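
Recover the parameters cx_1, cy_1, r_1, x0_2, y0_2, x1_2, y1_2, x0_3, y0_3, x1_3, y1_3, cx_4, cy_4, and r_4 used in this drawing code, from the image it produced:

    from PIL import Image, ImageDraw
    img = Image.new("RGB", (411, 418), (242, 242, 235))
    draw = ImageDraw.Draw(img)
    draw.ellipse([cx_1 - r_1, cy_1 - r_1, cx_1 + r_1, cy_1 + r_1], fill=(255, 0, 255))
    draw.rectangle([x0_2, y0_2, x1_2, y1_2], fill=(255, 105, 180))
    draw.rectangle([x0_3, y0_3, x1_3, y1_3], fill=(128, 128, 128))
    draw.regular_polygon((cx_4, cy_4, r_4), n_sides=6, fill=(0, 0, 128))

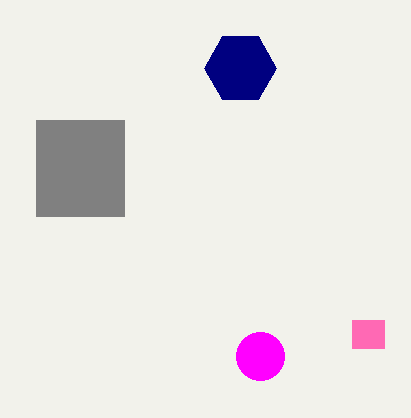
cx_1 = 260; cy_1 = 356; r_1 = 24; x0_2 = 352; y0_2 = 320; x1_2 = 384; y1_2 = 348; x0_3 = 36; y0_3 = 120; x1_3 = 124; y1_3 = 216; cx_4 = 240; cy_4 = 68; r_4 = 36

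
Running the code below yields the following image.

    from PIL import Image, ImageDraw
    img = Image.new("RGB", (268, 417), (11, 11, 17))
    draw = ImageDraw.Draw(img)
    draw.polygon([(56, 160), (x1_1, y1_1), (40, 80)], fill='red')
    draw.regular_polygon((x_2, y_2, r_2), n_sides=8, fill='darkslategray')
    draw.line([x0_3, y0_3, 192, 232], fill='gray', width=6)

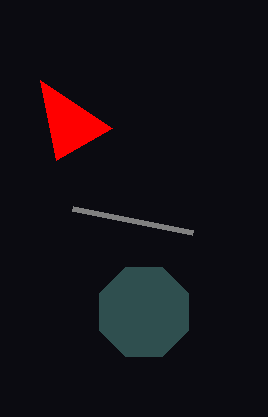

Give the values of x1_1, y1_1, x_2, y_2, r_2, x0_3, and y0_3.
x1_1 = 112; y1_1 = 128; x_2 = 144; y_2 = 312; r_2 = 48; x0_3 = 72; y0_3 = 208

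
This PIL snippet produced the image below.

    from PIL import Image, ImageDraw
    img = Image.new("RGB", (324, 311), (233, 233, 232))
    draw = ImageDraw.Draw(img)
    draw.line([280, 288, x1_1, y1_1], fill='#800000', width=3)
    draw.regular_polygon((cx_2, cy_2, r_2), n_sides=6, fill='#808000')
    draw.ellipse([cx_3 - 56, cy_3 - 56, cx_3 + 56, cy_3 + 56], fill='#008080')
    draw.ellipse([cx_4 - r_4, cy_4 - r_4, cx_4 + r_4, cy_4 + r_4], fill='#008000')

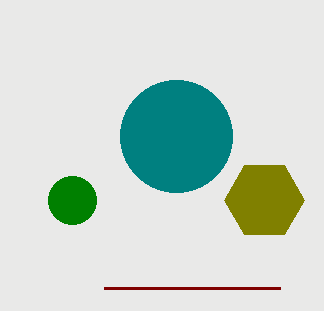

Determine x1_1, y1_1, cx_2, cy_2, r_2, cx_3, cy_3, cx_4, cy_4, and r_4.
x1_1 = 104; y1_1 = 288; cx_2 = 264; cy_2 = 200; r_2 = 40; cx_3 = 176; cy_3 = 136; cx_4 = 72; cy_4 = 200; r_4 = 24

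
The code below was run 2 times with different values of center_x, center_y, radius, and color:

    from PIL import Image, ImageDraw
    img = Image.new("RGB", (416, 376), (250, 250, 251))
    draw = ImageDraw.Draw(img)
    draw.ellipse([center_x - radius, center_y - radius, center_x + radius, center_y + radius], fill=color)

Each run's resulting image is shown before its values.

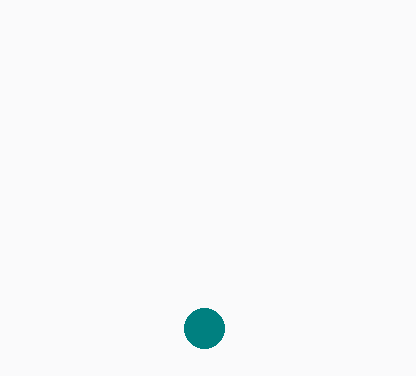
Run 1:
center_x = 204
center_y = 328
radius = 20
color = 'teal'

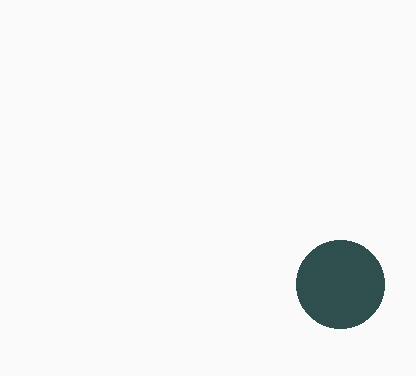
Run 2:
center_x = 340, center_y = 284, radius = 44, color = 'darkslategray'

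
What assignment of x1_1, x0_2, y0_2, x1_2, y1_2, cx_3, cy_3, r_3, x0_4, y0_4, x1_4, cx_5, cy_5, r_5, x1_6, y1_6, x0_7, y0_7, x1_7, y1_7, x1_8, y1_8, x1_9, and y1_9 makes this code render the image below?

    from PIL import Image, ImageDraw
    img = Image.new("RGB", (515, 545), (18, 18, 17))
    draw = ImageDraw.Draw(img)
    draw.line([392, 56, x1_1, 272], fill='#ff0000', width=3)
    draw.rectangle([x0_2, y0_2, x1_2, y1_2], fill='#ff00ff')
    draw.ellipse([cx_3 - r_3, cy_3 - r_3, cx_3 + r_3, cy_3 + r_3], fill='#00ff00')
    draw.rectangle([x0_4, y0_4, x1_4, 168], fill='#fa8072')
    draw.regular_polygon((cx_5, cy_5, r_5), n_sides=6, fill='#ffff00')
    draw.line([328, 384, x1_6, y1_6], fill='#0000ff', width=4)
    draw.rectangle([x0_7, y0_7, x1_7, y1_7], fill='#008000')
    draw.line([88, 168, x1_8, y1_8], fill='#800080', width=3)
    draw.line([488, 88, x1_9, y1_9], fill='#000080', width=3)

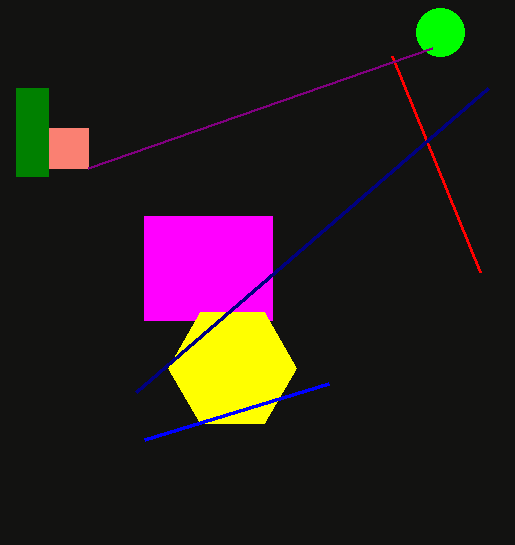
x1_1 = 480
x0_2 = 144
y0_2 = 216
x1_2 = 272
y1_2 = 320
cx_3 = 440
cy_3 = 32
r_3 = 24
x0_4 = 16
y0_4 = 128
x1_4 = 88
cx_5 = 232
cy_5 = 368
r_5 = 64
x1_6 = 144
y1_6 = 440
x0_7 = 16
y0_7 = 88
x1_7 = 48
y1_7 = 176
x1_8 = 432
y1_8 = 48
x1_9 = 136
y1_9 = 392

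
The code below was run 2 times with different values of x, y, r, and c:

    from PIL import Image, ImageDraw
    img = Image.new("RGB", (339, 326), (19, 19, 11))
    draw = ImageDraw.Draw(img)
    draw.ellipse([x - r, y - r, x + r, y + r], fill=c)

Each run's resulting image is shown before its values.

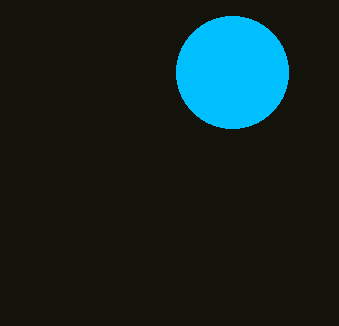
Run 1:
x = 232
y = 72
r = 56
c = 'deepskyblue'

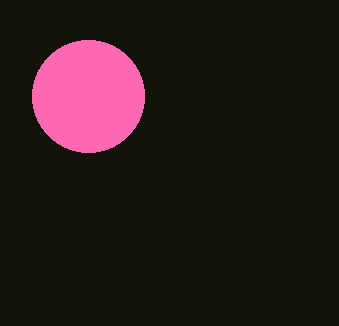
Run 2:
x = 88
y = 96
r = 56
c = 'hotpink'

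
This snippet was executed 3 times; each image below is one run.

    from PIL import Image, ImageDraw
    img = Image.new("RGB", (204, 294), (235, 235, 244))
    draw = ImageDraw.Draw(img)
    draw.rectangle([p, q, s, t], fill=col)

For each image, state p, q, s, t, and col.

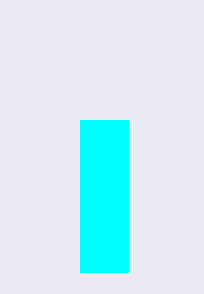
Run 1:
p = 80
q = 120
s = 128
t = 272
col = 'cyan'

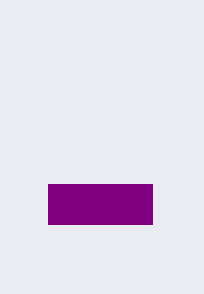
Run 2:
p = 48
q = 184
s = 152
t = 224
col = 'purple'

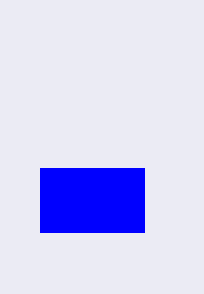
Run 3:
p = 40
q = 168
s = 144
t = 232
col = 'blue'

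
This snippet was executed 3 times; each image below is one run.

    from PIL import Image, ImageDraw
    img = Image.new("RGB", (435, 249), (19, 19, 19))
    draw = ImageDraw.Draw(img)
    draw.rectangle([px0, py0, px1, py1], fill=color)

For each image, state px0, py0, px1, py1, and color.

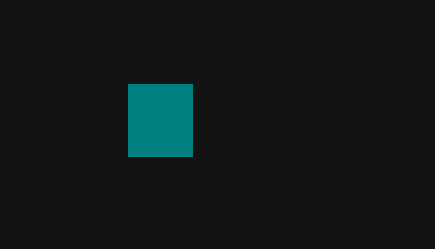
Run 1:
px0 = 128
py0 = 84
px1 = 192
py1 = 156
color = 'teal'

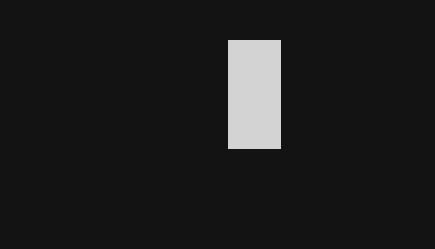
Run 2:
px0 = 228
py0 = 40
px1 = 280
py1 = 148
color = 'lightgray'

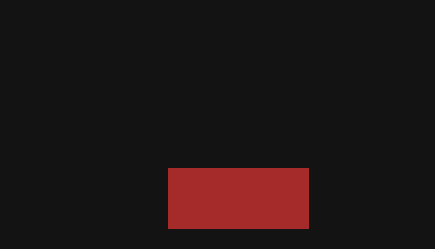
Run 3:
px0 = 168
py0 = 168
px1 = 308
py1 = 228
color = 'brown'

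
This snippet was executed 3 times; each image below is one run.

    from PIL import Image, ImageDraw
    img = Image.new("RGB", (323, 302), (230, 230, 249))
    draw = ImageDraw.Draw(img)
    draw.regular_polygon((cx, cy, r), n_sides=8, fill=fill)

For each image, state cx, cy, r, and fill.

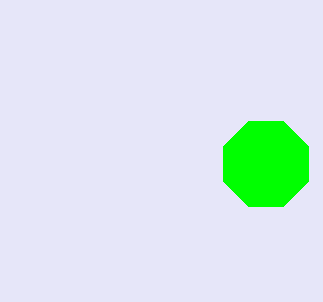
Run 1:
cx = 266; cy = 164; r = 46; fill = 'lime'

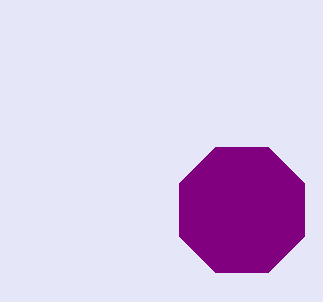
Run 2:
cx = 242
cy = 210
r = 68
fill = 'purple'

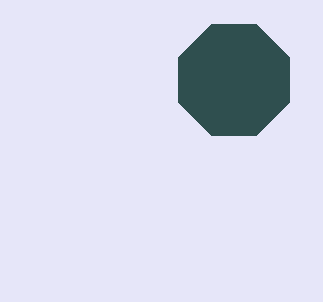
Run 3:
cx = 234; cy = 80; r = 60; fill = 'darkslategray'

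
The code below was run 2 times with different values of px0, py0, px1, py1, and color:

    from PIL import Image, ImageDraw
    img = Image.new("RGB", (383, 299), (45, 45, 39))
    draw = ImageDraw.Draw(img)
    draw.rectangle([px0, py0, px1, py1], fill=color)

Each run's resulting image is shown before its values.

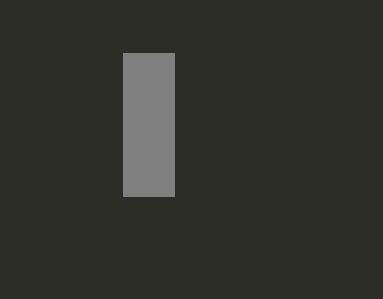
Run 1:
px0 = 123; py0 = 53; px1 = 174; py1 = 196; color = 'gray'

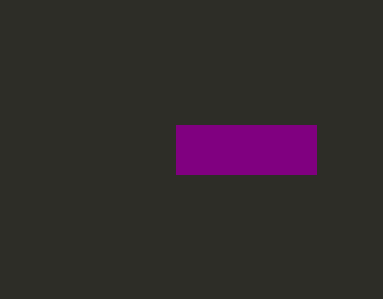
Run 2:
px0 = 176; py0 = 125; px1 = 316; py1 = 174; color = 'purple'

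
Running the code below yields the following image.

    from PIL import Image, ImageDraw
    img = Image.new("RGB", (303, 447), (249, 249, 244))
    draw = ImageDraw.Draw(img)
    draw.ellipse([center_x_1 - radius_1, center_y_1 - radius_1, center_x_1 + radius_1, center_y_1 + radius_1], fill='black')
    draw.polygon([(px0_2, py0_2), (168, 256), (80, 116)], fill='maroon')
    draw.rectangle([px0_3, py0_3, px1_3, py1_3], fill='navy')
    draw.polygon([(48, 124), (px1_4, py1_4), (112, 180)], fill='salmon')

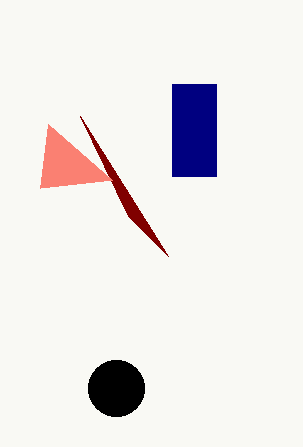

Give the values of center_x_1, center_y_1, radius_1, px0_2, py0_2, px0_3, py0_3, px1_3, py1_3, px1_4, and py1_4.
center_x_1 = 116; center_y_1 = 388; radius_1 = 28; px0_2 = 128; py0_2 = 216; px0_3 = 172; py0_3 = 84; px1_3 = 216; py1_3 = 176; px1_4 = 40; py1_4 = 188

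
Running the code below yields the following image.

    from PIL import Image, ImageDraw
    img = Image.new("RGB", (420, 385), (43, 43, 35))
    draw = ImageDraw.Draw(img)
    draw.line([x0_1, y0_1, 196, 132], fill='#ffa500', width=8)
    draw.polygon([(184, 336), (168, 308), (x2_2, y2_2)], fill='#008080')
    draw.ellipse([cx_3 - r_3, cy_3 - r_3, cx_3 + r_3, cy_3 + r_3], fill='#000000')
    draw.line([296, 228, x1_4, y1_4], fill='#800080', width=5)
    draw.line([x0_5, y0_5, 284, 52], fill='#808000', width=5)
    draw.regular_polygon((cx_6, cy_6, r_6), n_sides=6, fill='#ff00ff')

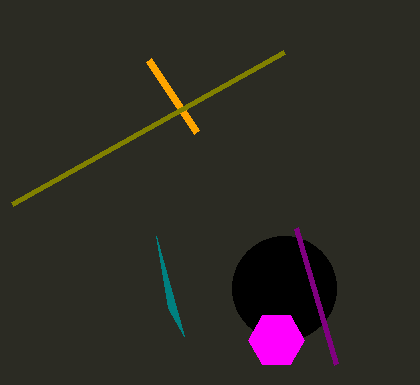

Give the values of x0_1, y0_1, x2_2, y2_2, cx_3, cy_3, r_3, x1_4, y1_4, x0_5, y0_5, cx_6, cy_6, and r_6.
x0_1 = 148; y0_1 = 60; x2_2 = 156; y2_2 = 236; cx_3 = 284; cy_3 = 288; r_3 = 52; x1_4 = 336; y1_4 = 364; x0_5 = 12; y0_5 = 204; cx_6 = 276; cy_6 = 340; r_6 = 28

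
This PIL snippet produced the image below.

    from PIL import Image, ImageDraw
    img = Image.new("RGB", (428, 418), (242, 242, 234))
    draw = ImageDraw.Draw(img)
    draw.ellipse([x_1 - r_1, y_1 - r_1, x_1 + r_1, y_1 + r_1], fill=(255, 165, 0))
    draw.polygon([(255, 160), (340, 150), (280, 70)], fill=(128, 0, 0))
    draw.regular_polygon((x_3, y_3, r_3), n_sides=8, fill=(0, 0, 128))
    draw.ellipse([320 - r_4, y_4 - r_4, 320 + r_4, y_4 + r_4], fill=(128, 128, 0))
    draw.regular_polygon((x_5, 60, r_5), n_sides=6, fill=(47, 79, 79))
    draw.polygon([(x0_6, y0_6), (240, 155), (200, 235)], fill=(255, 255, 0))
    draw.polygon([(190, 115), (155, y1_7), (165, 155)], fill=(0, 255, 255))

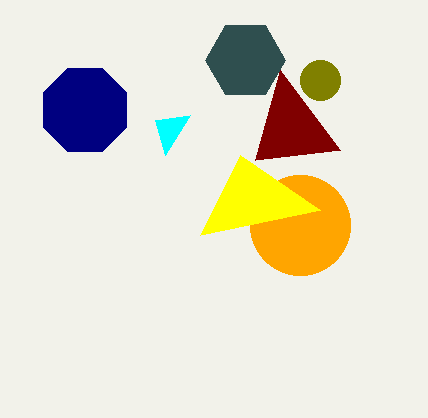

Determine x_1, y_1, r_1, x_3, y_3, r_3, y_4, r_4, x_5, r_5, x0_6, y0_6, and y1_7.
x_1 = 300
y_1 = 225
r_1 = 50
x_3 = 85
y_3 = 110
r_3 = 45
y_4 = 80
r_4 = 20
x_5 = 245
r_5 = 40
x0_6 = 320
y0_6 = 210
y1_7 = 120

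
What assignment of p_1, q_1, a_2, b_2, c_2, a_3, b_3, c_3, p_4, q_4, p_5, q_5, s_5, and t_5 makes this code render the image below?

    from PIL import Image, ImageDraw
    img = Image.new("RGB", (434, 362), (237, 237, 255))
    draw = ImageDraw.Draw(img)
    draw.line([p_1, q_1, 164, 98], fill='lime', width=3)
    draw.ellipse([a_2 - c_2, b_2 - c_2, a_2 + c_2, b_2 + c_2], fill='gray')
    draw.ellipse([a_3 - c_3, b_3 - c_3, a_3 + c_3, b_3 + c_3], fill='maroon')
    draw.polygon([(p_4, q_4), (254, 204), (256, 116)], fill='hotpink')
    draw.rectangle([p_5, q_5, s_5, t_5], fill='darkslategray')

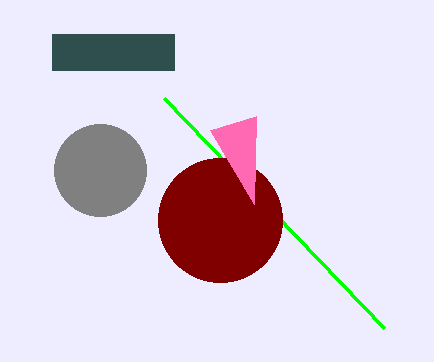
p_1 = 384; q_1 = 328; a_2 = 100; b_2 = 170; c_2 = 46; a_3 = 220; b_3 = 220; c_3 = 62; p_4 = 210; q_4 = 130; p_5 = 52; q_5 = 34; s_5 = 174; t_5 = 70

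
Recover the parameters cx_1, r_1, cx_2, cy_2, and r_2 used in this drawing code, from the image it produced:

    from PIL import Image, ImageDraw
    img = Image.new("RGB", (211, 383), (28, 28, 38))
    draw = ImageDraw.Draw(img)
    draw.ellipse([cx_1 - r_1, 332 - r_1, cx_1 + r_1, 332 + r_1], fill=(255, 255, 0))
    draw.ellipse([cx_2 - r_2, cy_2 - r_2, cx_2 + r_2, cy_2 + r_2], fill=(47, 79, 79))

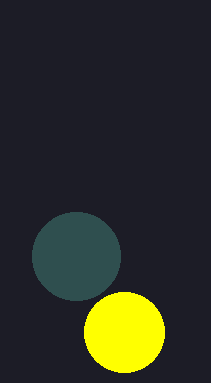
cx_1 = 124; r_1 = 40; cx_2 = 76; cy_2 = 256; r_2 = 44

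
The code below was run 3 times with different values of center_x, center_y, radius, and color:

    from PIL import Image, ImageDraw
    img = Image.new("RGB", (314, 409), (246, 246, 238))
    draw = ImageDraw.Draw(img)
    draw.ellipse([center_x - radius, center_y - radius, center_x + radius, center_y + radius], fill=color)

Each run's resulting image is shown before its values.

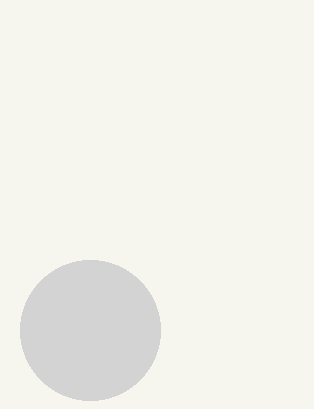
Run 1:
center_x = 90
center_y = 330
radius = 70
color = 'lightgray'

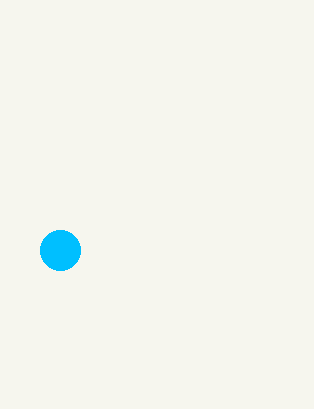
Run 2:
center_x = 60
center_y = 250
radius = 20
color = 'deepskyblue'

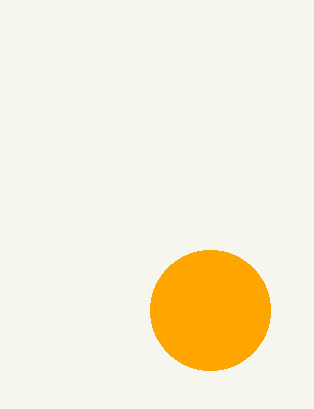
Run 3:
center_x = 210; center_y = 310; radius = 60; color = 'orange'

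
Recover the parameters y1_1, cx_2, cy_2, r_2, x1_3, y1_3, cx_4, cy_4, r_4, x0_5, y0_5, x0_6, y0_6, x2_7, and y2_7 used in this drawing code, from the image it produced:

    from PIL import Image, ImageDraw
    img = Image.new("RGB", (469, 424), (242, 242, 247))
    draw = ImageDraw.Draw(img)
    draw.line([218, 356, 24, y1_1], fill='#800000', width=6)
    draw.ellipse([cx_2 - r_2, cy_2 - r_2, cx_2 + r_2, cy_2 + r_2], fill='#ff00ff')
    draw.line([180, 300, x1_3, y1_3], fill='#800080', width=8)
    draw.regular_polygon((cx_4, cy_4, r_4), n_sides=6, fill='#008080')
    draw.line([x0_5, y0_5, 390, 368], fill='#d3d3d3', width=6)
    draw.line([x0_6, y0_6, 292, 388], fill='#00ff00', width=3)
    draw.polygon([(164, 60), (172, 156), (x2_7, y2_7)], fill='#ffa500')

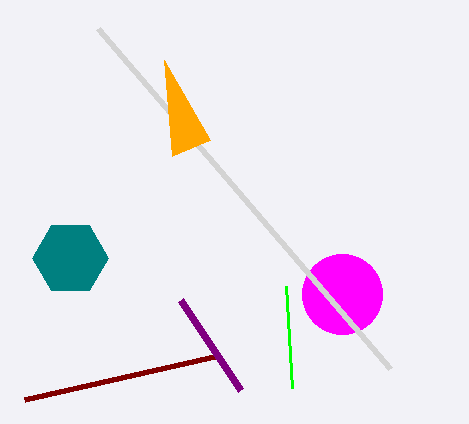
y1_1 = 400
cx_2 = 342
cy_2 = 294
r_2 = 40
x1_3 = 240
y1_3 = 390
cx_4 = 70
cy_4 = 258
r_4 = 38
x0_5 = 98
y0_5 = 28
x0_6 = 286
y0_6 = 286
x2_7 = 210
y2_7 = 140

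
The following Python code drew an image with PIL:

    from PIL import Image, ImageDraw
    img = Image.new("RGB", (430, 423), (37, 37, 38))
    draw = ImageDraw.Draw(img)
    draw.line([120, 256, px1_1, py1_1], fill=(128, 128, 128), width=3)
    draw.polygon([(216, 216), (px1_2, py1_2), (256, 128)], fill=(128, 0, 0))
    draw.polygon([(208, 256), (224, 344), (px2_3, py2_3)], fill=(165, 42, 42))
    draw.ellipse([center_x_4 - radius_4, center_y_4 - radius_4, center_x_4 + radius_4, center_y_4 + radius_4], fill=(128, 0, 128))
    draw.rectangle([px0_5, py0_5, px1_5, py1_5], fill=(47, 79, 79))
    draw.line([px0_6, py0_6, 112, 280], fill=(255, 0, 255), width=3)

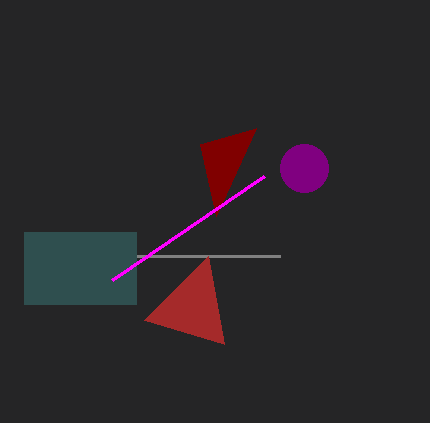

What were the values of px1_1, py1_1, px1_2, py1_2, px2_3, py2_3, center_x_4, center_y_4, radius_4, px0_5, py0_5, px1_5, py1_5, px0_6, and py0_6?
px1_1 = 280
py1_1 = 256
px1_2 = 200
py1_2 = 144
px2_3 = 144
py2_3 = 320
center_x_4 = 304
center_y_4 = 168
radius_4 = 24
px0_5 = 24
py0_5 = 232
px1_5 = 136
py1_5 = 304
px0_6 = 264
py0_6 = 176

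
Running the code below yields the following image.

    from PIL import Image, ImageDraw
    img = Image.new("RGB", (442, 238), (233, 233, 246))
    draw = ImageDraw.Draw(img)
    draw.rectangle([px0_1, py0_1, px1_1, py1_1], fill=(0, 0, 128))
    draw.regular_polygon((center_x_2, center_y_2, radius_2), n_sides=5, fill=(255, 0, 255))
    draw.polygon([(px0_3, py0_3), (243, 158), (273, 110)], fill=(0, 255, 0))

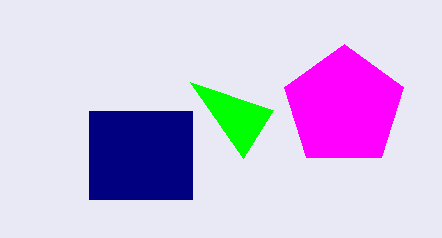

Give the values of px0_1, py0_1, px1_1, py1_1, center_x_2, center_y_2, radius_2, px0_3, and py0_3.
px0_1 = 89, py0_1 = 111, px1_1 = 192, py1_1 = 199, center_x_2 = 344, center_y_2 = 107, radius_2 = 63, px0_3 = 190, py0_3 = 82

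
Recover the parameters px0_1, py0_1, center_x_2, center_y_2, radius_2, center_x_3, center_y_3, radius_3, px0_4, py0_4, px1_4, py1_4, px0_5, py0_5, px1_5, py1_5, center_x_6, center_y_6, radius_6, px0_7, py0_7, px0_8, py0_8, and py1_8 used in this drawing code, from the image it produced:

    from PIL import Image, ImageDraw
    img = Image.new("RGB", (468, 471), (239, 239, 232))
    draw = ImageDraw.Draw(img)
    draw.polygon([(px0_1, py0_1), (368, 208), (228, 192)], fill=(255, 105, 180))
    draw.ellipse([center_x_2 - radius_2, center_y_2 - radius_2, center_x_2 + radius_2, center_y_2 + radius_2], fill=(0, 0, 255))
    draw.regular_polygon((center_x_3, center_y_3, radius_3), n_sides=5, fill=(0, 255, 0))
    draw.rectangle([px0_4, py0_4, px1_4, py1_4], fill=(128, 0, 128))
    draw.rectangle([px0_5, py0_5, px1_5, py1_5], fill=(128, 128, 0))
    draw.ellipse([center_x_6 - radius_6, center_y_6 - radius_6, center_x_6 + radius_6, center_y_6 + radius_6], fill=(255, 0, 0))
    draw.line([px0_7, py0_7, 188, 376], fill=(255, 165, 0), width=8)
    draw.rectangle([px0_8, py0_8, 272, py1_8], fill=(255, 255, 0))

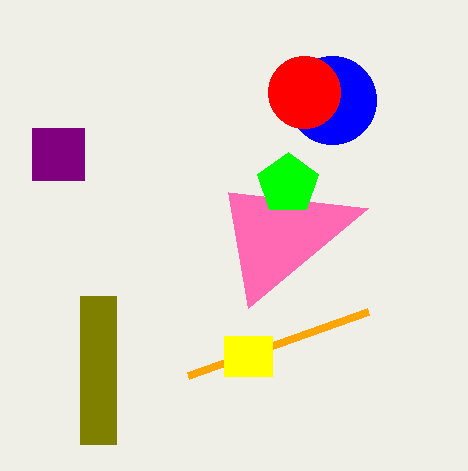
px0_1 = 248
py0_1 = 308
center_x_2 = 332
center_y_2 = 100
radius_2 = 44
center_x_3 = 288
center_y_3 = 184
radius_3 = 32
px0_4 = 32
py0_4 = 128
px1_4 = 84
py1_4 = 180
px0_5 = 80
py0_5 = 296
px1_5 = 116
py1_5 = 444
center_x_6 = 304
center_y_6 = 92
radius_6 = 36
px0_7 = 368
py0_7 = 312
px0_8 = 224
py0_8 = 336
py1_8 = 376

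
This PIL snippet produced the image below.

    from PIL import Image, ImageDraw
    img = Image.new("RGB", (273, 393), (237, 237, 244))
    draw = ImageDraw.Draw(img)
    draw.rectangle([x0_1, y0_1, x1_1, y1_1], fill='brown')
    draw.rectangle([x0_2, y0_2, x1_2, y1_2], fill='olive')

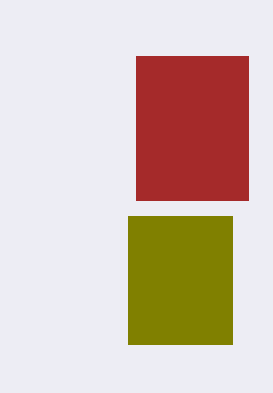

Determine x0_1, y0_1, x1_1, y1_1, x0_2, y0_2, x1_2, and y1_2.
x0_1 = 136
y0_1 = 56
x1_1 = 248
y1_1 = 200
x0_2 = 128
y0_2 = 216
x1_2 = 232
y1_2 = 344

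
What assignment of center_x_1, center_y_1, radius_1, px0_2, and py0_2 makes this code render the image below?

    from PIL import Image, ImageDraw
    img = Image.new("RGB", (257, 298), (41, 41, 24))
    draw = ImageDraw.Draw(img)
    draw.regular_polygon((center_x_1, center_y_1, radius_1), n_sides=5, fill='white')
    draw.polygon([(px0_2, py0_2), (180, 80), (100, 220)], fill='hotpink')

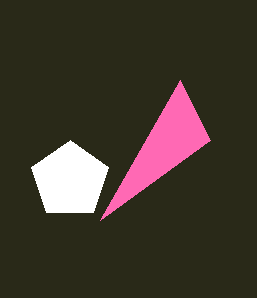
center_x_1 = 70, center_y_1 = 180, radius_1 = 40, px0_2 = 210, py0_2 = 140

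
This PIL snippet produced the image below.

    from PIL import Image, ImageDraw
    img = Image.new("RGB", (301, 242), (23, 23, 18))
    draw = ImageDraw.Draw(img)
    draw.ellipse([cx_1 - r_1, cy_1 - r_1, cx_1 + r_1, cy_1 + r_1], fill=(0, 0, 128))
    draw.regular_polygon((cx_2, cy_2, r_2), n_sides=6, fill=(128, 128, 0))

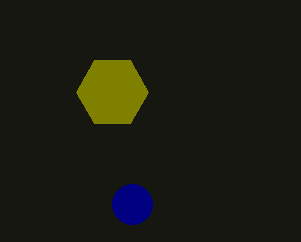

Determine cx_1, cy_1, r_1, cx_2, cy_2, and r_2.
cx_1 = 132, cy_1 = 204, r_1 = 20, cx_2 = 112, cy_2 = 92, r_2 = 36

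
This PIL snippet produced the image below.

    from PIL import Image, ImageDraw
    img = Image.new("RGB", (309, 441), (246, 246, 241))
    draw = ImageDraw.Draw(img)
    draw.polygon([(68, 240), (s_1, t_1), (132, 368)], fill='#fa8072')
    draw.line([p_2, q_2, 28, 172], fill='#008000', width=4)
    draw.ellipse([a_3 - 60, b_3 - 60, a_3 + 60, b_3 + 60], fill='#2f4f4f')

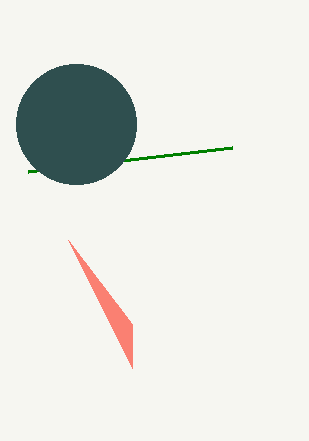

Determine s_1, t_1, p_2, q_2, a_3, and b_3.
s_1 = 132, t_1 = 324, p_2 = 232, q_2 = 148, a_3 = 76, b_3 = 124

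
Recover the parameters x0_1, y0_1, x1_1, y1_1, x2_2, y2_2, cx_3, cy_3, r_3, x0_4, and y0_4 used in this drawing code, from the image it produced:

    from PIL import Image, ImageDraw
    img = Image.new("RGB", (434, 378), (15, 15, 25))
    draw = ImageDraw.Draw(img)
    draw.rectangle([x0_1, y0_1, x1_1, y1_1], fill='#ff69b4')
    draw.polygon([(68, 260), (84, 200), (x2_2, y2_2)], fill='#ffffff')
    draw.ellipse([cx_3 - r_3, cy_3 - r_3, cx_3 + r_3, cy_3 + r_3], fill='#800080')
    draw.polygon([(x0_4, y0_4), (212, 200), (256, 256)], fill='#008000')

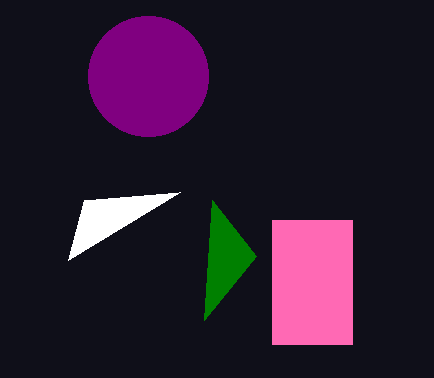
x0_1 = 272
y0_1 = 220
x1_1 = 352
y1_1 = 344
x2_2 = 180
y2_2 = 192
cx_3 = 148
cy_3 = 76
r_3 = 60
x0_4 = 204
y0_4 = 320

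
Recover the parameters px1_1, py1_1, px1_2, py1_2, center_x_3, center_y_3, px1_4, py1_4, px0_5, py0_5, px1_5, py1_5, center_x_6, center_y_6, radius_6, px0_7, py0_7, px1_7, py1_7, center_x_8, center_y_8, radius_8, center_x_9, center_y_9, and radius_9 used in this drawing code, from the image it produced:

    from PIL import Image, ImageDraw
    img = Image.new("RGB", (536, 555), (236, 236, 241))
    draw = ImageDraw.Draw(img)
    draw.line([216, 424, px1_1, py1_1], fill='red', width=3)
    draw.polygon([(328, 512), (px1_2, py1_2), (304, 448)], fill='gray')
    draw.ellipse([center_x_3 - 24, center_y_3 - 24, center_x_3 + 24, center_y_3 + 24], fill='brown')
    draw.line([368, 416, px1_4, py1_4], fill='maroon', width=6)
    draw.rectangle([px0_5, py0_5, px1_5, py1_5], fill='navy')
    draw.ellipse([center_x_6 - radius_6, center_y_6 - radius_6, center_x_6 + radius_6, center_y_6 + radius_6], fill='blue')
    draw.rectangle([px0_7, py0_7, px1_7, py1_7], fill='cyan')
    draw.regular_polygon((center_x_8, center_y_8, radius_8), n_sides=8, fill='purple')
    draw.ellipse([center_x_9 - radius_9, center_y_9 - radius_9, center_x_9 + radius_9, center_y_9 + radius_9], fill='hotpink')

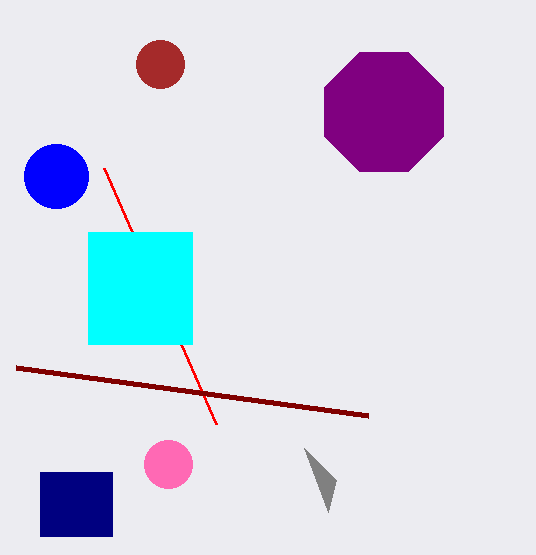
px1_1 = 104, py1_1 = 168, px1_2 = 336, py1_2 = 480, center_x_3 = 160, center_y_3 = 64, px1_4 = 16, py1_4 = 368, px0_5 = 40, py0_5 = 472, px1_5 = 112, py1_5 = 536, center_x_6 = 56, center_y_6 = 176, radius_6 = 32, px0_7 = 88, py0_7 = 232, px1_7 = 192, py1_7 = 344, center_x_8 = 384, center_y_8 = 112, radius_8 = 64, center_x_9 = 168, center_y_9 = 464, radius_9 = 24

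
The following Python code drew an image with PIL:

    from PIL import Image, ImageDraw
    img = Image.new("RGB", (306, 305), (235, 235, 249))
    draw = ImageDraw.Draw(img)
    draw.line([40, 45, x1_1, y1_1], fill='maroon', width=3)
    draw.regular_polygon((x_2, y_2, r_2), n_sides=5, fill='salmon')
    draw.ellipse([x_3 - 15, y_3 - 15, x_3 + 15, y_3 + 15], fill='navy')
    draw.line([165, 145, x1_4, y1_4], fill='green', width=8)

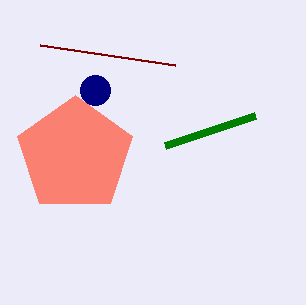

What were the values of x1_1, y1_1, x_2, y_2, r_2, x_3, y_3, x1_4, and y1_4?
x1_1 = 175
y1_1 = 65
x_2 = 75
y_2 = 155
r_2 = 60
x_3 = 95
y_3 = 90
x1_4 = 255
y1_4 = 115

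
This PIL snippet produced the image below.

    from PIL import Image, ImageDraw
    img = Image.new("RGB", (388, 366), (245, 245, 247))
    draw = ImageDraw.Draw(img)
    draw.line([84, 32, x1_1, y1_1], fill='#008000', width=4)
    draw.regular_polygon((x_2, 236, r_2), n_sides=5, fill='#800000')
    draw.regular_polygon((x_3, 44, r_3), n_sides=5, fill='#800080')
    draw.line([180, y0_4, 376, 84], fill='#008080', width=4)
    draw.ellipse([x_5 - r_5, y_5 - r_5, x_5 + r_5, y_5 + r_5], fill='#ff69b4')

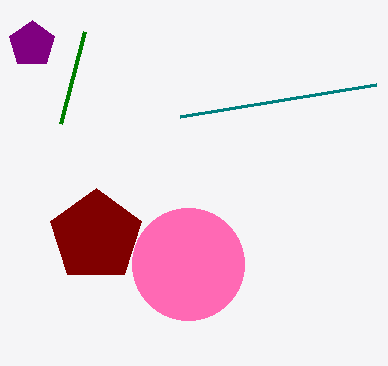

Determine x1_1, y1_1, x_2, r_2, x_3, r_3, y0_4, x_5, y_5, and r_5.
x1_1 = 60, y1_1 = 124, x_2 = 96, r_2 = 48, x_3 = 32, r_3 = 24, y0_4 = 116, x_5 = 188, y_5 = 264, r_5 = 56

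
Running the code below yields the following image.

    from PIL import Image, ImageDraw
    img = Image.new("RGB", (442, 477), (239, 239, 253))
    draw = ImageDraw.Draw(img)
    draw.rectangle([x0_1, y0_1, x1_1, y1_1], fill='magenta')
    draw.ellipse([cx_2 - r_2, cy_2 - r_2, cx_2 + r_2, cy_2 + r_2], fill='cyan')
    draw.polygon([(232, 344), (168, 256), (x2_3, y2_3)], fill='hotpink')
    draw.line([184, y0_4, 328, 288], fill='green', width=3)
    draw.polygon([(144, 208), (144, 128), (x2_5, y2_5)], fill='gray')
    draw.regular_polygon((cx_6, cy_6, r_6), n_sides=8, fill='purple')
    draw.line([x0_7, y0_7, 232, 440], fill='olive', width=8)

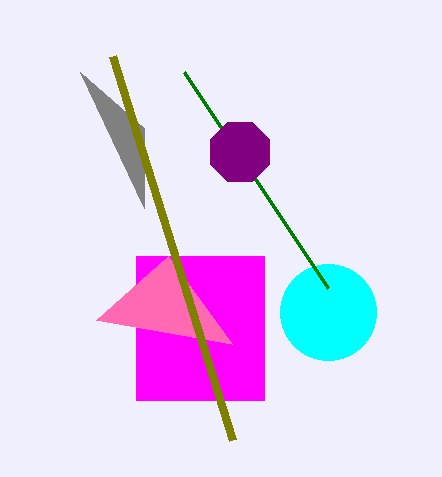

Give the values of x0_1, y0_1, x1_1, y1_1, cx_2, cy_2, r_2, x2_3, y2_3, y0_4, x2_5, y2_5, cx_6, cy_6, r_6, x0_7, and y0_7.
x0_1 = 136, y0_1 = 256, x1_1 = 264, y1_1 = 400, cx_2 = 328, cy_2 = 312, r_2 = 48, x2_3 = 96, y2_3 = 320, y0_4 = 72, x2_5 = 80, y2_5 = 72, cx_6 = 240, cy_6 = 152, r_6 = 32, x0_7 = 112, y0_7 = 56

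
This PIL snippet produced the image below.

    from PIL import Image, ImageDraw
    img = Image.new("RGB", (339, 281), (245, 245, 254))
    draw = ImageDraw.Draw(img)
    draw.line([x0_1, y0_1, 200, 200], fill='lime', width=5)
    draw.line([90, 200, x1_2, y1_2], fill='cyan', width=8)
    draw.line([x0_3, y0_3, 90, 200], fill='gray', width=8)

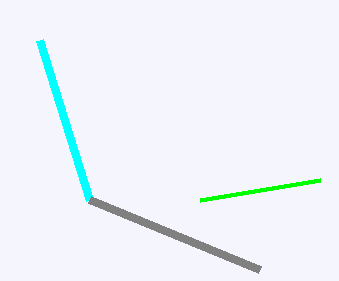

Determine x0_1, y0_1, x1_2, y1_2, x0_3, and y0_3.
x0_1 = 320
y0_1 = 180
x1_2 = 40
y1_2 = 40
x0_3 = 260
y0_3 = 270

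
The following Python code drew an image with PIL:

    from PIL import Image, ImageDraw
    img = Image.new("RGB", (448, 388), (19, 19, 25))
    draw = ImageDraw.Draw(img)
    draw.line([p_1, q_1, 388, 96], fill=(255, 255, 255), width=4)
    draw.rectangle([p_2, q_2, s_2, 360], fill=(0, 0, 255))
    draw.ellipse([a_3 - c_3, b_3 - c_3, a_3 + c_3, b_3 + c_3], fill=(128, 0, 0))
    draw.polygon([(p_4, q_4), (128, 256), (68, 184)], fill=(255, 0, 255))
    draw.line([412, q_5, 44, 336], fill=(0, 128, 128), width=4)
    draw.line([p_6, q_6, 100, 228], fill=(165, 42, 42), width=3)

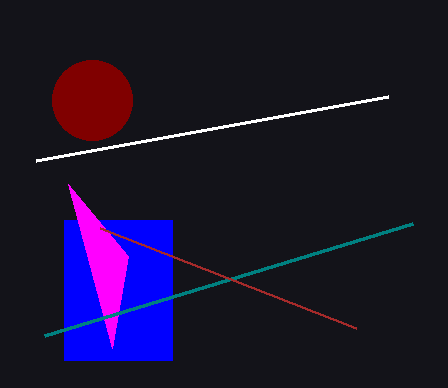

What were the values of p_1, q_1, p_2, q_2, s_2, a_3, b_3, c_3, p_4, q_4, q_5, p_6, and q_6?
p_1 = 36; q_1 = 160; p_2 = 64; q_2 = 220; s_2 = 172; a_3 = 92; b_3 = 100; c_3 = 40; p_4 = 112; q_4 = 348; q_5 = 224; p_6 = 356; q_6 = 328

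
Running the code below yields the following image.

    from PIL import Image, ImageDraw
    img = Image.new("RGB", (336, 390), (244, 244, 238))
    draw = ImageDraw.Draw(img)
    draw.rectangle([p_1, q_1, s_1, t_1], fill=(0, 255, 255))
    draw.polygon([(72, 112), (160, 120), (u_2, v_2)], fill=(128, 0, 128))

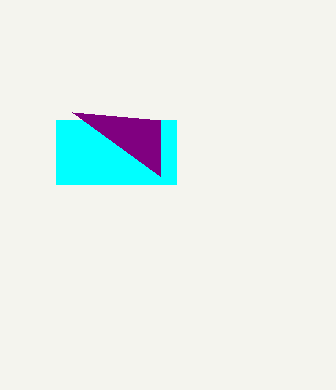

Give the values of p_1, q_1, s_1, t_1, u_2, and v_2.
p_1 = 56, q_1 = 120, s_1 = 176, t_1 = 184, u_2 = 160, v_2 = 176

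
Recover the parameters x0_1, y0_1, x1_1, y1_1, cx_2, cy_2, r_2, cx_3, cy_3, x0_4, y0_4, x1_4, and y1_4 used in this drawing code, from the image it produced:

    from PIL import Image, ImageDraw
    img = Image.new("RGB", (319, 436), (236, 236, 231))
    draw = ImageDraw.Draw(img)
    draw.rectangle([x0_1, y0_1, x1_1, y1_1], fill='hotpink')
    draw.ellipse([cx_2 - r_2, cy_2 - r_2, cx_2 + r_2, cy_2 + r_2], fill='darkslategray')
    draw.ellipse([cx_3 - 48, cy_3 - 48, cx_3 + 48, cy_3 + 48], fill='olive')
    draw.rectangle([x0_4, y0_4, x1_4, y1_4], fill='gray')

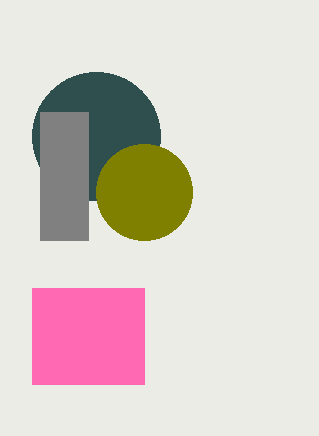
x0_1 = 32; y0_1 = 288; x1_1 = 144; y1_1 = 384; cx_2 = 96; cy_2 = 136; r_2 = 64; cx_3 = 144; cy_3 = 192; x0_4 = 40; y0_4 = 112; x1_4 = 88; y1_4 = 240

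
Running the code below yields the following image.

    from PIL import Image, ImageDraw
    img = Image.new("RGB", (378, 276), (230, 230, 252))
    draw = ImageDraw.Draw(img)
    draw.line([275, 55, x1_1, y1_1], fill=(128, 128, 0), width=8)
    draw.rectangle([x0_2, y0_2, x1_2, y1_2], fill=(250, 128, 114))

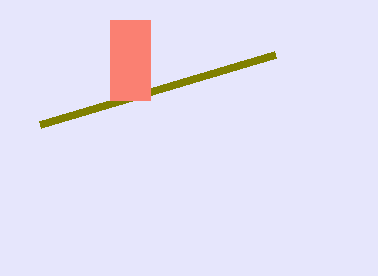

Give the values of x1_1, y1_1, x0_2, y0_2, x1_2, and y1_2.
x1_1 = 40, y1_1 = 125, x0_2 = 110, y0_2 = 20, x1_2 = 150, y1_2 = 100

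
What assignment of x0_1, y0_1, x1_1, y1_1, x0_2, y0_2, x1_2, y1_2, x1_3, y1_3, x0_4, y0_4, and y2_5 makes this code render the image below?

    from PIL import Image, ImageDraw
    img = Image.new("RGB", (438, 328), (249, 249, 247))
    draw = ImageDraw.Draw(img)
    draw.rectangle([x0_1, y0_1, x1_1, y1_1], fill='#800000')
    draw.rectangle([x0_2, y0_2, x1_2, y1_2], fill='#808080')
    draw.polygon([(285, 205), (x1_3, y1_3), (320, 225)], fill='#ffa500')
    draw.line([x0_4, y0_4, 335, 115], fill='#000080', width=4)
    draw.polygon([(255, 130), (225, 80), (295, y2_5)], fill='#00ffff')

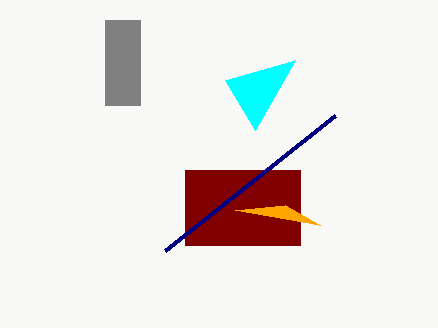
x0_1 = 185, y0_1 = 170, x1_1 = 300, y1_1 = 245, x0_2 = 105, y0_2 = 20, x1_2 = 140, y1_2 = 105, x1_3 = 235, y1_3 = 210, x0_4 = 165, y0_4 = 250, y2_5 = 60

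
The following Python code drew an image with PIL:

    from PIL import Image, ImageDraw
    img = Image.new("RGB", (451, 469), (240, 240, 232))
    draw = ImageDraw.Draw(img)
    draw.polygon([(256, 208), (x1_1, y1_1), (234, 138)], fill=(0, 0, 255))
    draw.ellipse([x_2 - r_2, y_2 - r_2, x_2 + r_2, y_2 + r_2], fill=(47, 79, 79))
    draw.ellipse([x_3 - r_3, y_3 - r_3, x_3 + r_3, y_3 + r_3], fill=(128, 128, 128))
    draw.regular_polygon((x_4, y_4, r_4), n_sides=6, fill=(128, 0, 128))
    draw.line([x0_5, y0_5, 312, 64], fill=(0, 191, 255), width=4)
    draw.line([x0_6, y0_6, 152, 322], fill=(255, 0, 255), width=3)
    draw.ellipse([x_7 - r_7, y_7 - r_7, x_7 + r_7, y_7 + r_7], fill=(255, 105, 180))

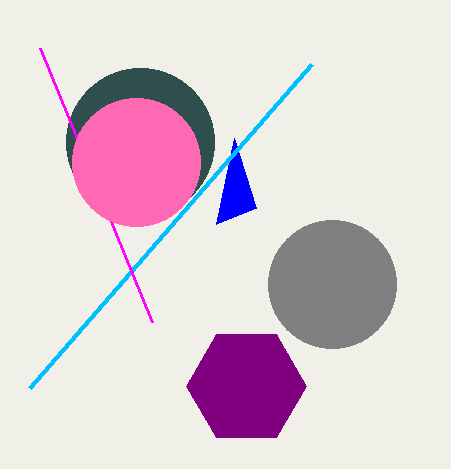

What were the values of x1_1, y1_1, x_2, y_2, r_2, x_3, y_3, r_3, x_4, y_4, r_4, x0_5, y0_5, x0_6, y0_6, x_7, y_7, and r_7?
x1_1 = 216; y1_1 = 224; x_2 = 140; y_2 = 142; r_2 = 74; x_3 = 332; y_3 = 284; r_3 = 64; x_4 = 246; y_4 = 386; r_4 = 60; x0_5 = 30; y0_5 = 388; x0_6 = 40; y0_6 = 48; x_7 = 136; y_7 = 162; r_7 = 64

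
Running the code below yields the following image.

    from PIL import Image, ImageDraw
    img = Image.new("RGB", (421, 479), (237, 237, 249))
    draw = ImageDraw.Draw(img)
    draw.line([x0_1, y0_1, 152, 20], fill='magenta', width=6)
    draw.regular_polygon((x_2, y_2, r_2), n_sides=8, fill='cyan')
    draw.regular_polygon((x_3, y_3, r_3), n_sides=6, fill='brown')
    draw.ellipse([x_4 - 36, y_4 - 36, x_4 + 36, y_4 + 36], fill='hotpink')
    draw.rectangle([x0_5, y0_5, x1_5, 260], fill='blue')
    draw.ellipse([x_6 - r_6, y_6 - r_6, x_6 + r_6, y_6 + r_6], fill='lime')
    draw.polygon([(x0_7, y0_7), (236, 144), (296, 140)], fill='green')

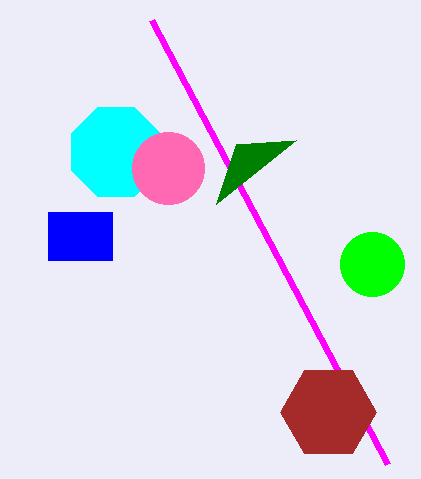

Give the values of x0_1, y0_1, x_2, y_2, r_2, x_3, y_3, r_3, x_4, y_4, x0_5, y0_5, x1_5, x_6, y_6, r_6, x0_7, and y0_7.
x0_1 = 388, y0_1 = 464, x_2 = 116, y_2 = 152, r_2 = 48, x_3 = 328, y_3 = 412, r_3 = 48, x_4 = 168, y_4 = 168, x0_5 = 48, y0_5 = 212, x1_5 = 112, x_6 = 372, y_6 = 264, r_6 = 32, x0_7 = 216, y0_7 = 204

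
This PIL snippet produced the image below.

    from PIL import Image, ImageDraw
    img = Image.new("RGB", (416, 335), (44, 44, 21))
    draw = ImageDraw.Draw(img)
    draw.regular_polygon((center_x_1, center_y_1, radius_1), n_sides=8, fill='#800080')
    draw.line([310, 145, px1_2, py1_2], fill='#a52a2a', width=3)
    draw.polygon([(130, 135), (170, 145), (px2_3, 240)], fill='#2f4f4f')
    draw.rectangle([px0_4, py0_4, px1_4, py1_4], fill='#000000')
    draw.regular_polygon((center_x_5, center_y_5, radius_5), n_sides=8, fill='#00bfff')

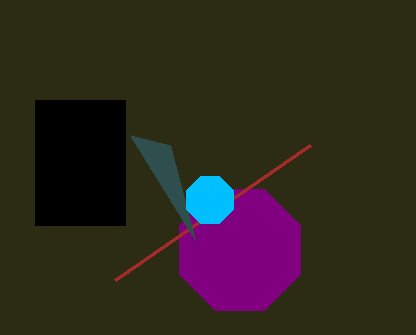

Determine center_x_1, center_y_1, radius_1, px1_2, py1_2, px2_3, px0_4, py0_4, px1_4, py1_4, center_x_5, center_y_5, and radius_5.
center_x_1 = 240; center_y_1 = 250; radius_1 = 65; px1_2 = 115; py1_2 = 280; px2_3 = 195; px0_4 = 35; py0_4 = 100; px1_4 = 125; py1_4 = 225; center_x_5 = 210; center_y_5 = 200; radius_5 = 25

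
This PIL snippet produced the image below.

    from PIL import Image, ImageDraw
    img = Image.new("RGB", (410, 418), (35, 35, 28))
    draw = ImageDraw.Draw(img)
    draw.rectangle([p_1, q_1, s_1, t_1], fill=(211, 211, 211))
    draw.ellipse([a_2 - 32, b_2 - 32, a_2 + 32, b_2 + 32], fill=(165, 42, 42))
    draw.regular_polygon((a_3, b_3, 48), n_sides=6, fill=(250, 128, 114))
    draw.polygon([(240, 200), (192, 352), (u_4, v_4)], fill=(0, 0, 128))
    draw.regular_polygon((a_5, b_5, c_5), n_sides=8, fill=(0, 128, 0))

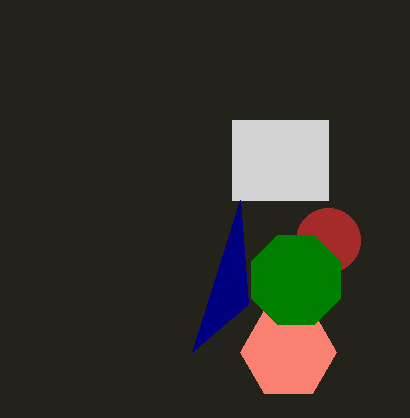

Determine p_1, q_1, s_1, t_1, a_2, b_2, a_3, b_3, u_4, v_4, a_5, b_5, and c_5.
p_1 = 232
q_1 = 120
s_1 = 328
t_1 = 200
a_2 = 328
b_2 = 240
a_3 = 288
b_3 = 352
u_4 = 248
v_4 = 304
a_5 = 296
b_5 = 280
c_5 = 48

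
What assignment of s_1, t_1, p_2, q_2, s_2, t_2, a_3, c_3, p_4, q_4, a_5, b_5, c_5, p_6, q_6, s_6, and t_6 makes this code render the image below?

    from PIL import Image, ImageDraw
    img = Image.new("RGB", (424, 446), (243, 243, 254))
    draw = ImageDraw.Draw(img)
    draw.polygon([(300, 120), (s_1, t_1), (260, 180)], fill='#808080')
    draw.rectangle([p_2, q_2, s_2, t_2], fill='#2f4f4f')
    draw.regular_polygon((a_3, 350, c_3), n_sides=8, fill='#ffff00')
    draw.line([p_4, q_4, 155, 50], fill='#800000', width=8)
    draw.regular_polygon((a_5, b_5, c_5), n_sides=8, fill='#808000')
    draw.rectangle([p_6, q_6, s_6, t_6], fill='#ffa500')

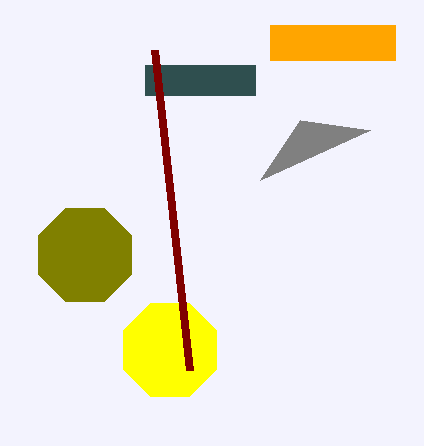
s_1 = 370, t_1 = 130, p_2 = 145, q_2 = 65, s_2 = 255, t_2 = 95, a_3 = 170, c_3 = 50, p_4 = 190, q_4 = 370, a_5 = 85, b_5 = 255, c_5 = 50, p_6 = 270, q_6 = 25, s_6 = 395, t_6 = 60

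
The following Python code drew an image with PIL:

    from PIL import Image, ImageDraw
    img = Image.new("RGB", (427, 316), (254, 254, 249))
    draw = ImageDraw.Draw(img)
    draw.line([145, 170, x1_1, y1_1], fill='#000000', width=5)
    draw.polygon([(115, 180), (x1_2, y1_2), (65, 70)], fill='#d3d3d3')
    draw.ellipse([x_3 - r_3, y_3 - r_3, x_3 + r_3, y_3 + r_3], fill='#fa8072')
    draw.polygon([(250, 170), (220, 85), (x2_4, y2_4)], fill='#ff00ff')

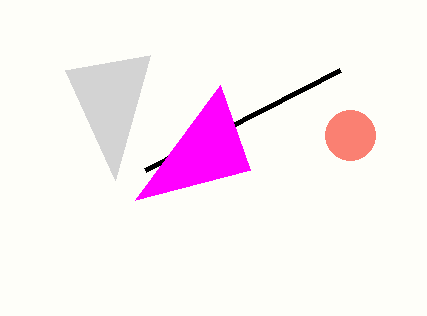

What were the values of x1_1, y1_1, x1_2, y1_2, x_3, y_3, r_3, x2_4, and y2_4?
x1_1 = 340; y1_1 = 70; x1_2 = 150; y1_2 = 55; x_3 = 350; y_3 = 135; r_3 = 25; x2_4 = 135; y2_4 = 200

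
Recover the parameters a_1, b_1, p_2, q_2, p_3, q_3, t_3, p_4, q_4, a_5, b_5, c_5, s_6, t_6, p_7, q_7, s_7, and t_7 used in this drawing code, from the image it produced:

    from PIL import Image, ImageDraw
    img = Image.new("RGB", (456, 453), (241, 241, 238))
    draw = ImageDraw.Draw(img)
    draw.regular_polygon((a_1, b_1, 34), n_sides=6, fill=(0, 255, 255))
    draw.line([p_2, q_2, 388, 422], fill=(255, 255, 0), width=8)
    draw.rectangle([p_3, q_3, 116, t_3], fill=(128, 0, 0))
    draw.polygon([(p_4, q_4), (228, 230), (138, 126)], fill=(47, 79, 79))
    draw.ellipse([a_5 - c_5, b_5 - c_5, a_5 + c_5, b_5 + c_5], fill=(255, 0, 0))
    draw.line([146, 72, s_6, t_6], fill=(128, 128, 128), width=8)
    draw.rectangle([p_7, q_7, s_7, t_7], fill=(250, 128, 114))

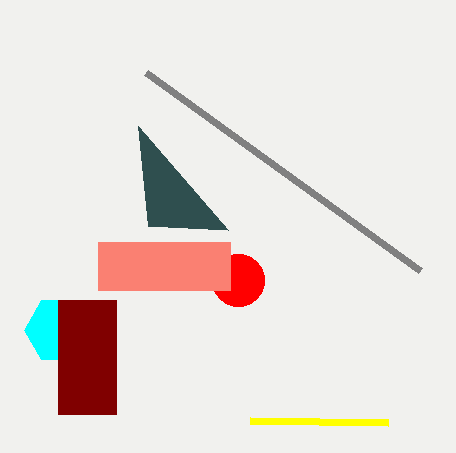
a_1 = 58, b_1 = 330, p_2 = 250, q_2 = 420, p_3 = 58, q_3 = 300, t_3 = 414, p_4 = 148, q_4 = 226, a_5 = 238, b_5 = 280, c_5 = 26, s_6 = 420, t_6 = 270, p_7 = 98, q_7 = 242, s_7 = 230, t_7 = 290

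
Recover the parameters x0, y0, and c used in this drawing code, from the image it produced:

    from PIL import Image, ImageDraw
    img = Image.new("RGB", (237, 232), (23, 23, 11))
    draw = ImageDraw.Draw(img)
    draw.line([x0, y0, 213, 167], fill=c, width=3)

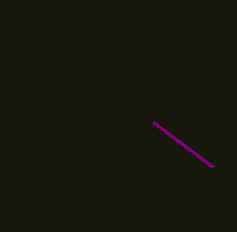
x0 = 153; y0 = 122; c = 'purple'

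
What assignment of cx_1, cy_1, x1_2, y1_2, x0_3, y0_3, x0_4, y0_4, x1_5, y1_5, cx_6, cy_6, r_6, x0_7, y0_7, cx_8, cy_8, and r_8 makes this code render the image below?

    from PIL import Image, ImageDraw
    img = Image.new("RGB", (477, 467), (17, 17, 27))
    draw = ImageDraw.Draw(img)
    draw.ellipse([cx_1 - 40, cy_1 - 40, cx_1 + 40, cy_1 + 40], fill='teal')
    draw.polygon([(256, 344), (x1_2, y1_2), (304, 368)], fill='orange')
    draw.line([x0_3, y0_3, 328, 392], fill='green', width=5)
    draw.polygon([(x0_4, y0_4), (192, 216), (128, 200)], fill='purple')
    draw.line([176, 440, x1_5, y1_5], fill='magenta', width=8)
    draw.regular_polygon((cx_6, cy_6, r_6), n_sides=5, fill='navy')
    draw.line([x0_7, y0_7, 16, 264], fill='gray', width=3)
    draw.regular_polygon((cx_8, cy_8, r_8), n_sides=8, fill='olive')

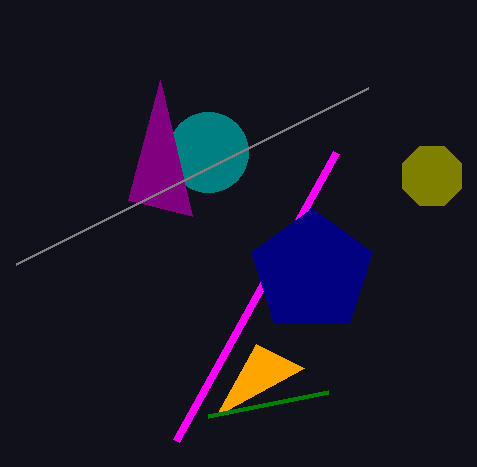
cx_1 = 208; cy_1 = 152; x1_2 = 216; y1_2 = 416; x0_3 = 208; y0_3 = 416; x0_4 = 160; y0_4 = 80; x1_5 = 336; y1_5 = 152; cx_6 = 312; cy_6 = 272; r_6 = 64; x0_7 = 368; y0_7 = 88; cx_8 = 432; cy_8 = 176; r_8 = 32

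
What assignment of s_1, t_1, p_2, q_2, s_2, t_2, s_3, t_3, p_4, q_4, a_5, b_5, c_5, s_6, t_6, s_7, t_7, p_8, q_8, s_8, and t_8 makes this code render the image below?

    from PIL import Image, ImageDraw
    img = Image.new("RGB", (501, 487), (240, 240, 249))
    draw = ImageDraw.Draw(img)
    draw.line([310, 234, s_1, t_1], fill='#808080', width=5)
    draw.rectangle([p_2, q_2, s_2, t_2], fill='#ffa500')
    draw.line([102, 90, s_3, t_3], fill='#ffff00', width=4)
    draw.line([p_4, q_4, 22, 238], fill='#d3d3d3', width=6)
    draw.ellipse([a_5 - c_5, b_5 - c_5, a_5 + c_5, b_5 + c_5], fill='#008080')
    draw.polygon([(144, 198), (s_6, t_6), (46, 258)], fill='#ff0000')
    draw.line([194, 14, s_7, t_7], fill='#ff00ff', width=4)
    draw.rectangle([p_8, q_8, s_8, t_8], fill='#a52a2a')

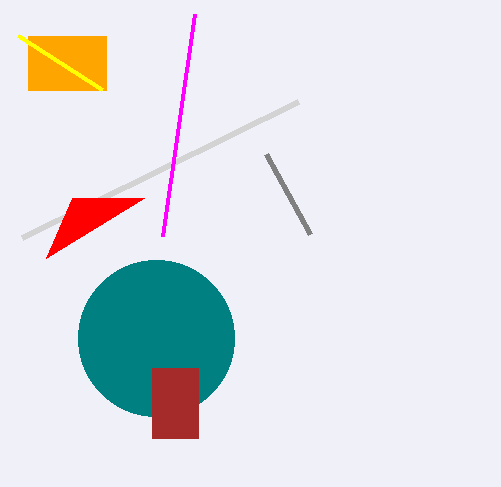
s_1 = 266; t_1 = 154; p_2 = 28; q_2 = 36; s_2 = 106; t_2 = 90; s_3 = 18; t_3 = 36; p_4 = 298; q_4 = 102; a_5 = 156; b_5 = 338; c_5 = 78; s_6 = 72; t_6 = 198; s_7 = 162; t_7 = 236; p_8 = 152; q_8 = 368; s_8 = 198; t_8 = 438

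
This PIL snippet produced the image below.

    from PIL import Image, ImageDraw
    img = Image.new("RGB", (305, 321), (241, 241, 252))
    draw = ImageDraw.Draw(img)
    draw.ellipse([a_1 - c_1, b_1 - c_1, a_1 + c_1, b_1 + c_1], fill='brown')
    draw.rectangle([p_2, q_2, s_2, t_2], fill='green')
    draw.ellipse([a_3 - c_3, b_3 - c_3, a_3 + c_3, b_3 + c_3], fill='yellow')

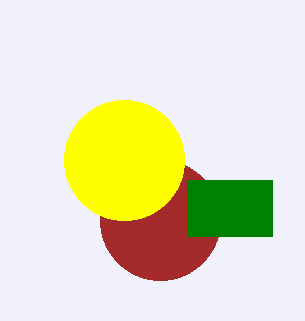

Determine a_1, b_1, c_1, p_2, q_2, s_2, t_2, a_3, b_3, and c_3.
a_1 = 160; b_1 = 220; c_1 = 60; p_2 = 188; q_2 = 180; s_2 = 272; t_2 = 236; a_3 = 124; b_3 = 160; c_3 = 60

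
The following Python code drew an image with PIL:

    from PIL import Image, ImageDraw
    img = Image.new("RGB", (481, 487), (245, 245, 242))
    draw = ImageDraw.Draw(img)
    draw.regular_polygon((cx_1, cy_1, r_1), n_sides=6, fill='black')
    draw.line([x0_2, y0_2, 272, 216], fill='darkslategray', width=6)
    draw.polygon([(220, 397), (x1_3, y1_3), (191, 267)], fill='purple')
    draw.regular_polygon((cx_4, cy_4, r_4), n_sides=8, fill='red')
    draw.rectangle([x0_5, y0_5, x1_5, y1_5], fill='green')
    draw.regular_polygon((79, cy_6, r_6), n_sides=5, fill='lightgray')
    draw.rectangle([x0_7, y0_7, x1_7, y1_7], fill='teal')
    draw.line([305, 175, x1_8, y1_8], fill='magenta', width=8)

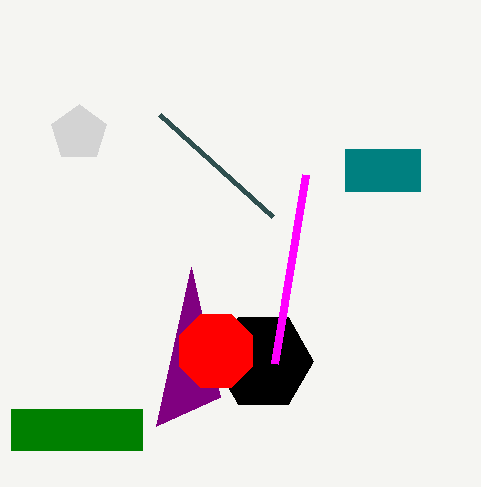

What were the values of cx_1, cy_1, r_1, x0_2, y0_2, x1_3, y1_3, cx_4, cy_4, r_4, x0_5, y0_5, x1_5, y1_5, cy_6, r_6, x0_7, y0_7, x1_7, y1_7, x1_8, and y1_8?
cx_1 = 263; cy_1 = 361; r_1 = 50; x0_2 = 159; y0_2 = 114; x1_3 = 156; y1_3 = 426; cx_4 = 216; cy_4 = 351; r_4 = 40; x0_5 = 11; y0_5 = 409; x1_5 = 142; y1_5 = 450; cy_6 = 133; r_6 = 29; x0_7 = 345; y0_7 = 149; x1_7 = 420; y1_7 = 191; x1_8 = 274; y1_8 = 364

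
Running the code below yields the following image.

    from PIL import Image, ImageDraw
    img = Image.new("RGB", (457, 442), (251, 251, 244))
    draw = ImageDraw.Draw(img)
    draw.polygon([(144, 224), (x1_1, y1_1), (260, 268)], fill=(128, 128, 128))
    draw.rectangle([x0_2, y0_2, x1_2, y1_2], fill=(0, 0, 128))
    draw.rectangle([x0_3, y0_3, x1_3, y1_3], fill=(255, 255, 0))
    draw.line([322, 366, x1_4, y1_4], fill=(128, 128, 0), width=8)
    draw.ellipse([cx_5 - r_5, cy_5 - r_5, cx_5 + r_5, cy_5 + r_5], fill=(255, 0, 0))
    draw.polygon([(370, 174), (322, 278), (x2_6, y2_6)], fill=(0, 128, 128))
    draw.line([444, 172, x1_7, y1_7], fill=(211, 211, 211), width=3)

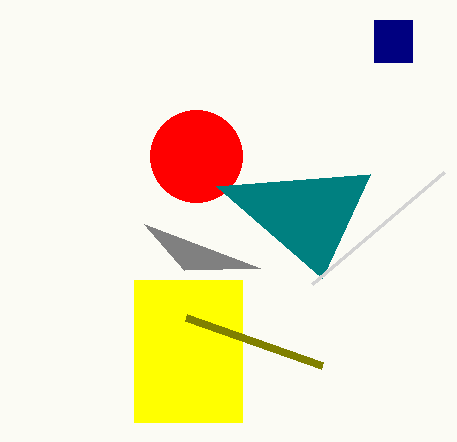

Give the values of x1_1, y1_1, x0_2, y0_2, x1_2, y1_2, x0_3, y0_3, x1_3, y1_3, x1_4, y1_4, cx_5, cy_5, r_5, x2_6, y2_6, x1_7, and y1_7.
x1_1 = 184; y1_1 = 270; x0_2 = 374; y0_2 = 20; x1_2 = 412; y1_2 = 62; x0_3 = 134; y0_3 = 280; x1_3 = 242; y1_3 = 422; x1_4 = 186; y1_4 = 318; cx_5 = 196; cy_5 = 156; r_5 = 46; x2_6 = 216; y2_6 = 186; x1_7 = 312; y1_7 = 284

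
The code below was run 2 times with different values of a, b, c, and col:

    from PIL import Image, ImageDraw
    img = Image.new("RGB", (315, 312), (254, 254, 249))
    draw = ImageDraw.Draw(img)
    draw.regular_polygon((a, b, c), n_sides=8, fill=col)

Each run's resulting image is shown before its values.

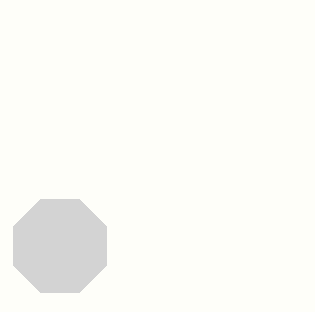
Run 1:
a = 60
b = 246
c = 50
col = 'lightgray'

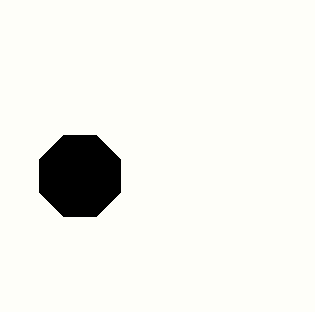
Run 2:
a = 80; b = 176; c = 44; col = 'black'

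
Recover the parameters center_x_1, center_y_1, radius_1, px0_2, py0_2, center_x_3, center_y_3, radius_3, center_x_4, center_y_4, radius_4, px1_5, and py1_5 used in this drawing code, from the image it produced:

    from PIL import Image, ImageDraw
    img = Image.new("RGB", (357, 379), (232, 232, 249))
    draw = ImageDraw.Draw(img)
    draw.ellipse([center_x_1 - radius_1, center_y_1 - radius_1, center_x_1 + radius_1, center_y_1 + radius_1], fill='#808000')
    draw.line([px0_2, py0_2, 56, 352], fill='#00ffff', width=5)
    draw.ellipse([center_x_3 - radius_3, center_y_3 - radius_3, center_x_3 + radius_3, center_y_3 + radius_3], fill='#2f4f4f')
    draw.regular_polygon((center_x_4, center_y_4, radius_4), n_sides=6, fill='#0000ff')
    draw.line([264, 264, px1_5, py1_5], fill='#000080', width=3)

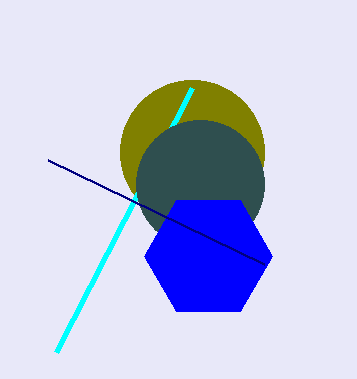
center_x_1 = 192; center_y_1 = 152; radius_1 = 72; px0_2 = 192; py0_2 = 88; center_x_3 = 200; center_y_3 = 184; radius_3 = 64; center_x_4 = 208; center_y_4 = 256; radius_4 = 64; px1_5 = 48; py1_5 = 160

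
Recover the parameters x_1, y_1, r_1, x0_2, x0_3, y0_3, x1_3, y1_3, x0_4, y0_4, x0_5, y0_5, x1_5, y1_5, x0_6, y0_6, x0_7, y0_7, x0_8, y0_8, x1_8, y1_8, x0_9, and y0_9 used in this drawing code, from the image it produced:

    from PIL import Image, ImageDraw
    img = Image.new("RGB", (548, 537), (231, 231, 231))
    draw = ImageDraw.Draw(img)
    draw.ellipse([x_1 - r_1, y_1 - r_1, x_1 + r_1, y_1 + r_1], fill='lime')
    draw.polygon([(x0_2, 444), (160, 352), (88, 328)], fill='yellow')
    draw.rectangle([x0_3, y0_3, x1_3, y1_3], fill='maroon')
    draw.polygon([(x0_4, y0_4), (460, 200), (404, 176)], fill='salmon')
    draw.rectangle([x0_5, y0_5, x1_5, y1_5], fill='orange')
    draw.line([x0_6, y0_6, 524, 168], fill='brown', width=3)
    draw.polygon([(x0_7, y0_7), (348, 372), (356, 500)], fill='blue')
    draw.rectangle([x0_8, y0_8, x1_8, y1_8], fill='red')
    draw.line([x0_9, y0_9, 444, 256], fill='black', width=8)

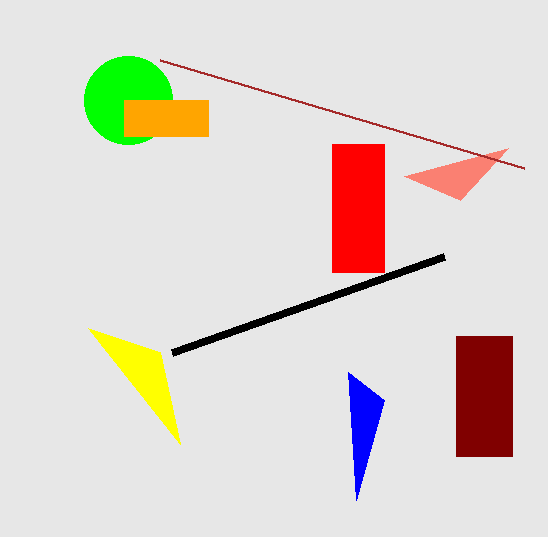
x_1 = 128; y_1 = 100; r_1 = 44; x0_2 = 180; x0_3 = 456; y0_3 = 336; x1_3 = 512; y1_3 = 456; x0_4 = 508; y0_4 = 148; x0_5 = 124; y0_5 = 100; x1_5 = 208; y1_5 = 136; x0_6 = 160; y0_6 = 60; x0_7 = 384; y0_7 = 400; x0_8 = 332; y0_8 = 144; x1_8 = 384; y1_8 = 272; x0_9 = 172; y0_9 = 352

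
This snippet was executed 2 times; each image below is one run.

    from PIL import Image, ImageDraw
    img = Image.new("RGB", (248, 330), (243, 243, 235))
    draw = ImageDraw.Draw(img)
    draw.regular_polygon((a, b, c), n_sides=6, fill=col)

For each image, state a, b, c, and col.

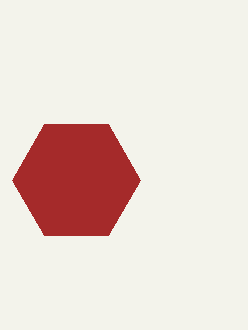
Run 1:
a = 76; b = 180; c = 64; col = 'brown'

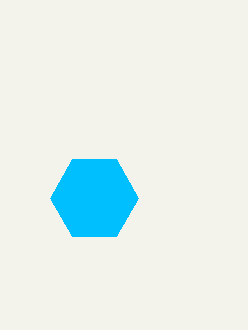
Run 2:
a = 94; b = 198; c = 44; col = 'deepskyblue'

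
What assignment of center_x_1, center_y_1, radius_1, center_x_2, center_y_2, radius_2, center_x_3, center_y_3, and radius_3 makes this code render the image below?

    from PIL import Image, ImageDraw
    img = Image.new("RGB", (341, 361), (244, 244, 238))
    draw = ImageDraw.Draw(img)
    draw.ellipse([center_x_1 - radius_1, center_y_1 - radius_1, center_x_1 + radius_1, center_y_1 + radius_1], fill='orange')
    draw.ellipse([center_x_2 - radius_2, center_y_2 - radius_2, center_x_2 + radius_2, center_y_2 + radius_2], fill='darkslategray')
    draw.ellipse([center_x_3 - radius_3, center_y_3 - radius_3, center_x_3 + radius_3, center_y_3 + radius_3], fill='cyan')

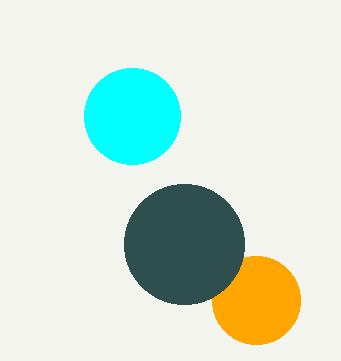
center_x_1 = 256, center_y_1 = 300, radius_1 = 44, center_x_2 = 184, center_y_2 = 244, radius_2 = 60, center_x_3 = 132, center_y_3 = 116, radius_3 = 48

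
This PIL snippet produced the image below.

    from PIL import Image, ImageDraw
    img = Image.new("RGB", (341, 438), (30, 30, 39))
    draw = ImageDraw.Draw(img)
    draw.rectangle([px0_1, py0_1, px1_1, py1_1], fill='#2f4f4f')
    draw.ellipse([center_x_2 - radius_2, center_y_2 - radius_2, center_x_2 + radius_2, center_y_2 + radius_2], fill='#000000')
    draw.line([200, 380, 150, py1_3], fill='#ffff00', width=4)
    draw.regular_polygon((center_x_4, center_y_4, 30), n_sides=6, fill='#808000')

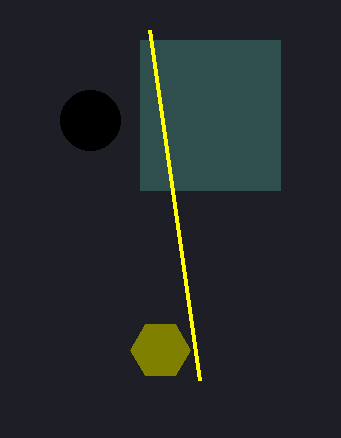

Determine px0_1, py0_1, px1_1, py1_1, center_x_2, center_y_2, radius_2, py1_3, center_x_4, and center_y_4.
px0_1 = 140; py0_1 = 40; px1_1 = 280; py1_1 = 190; center_x_2 = 90; center_y_2 = 120; radius_2 = 30; py1_3 = 30; center_x_4 = 160; center_y_4 = 350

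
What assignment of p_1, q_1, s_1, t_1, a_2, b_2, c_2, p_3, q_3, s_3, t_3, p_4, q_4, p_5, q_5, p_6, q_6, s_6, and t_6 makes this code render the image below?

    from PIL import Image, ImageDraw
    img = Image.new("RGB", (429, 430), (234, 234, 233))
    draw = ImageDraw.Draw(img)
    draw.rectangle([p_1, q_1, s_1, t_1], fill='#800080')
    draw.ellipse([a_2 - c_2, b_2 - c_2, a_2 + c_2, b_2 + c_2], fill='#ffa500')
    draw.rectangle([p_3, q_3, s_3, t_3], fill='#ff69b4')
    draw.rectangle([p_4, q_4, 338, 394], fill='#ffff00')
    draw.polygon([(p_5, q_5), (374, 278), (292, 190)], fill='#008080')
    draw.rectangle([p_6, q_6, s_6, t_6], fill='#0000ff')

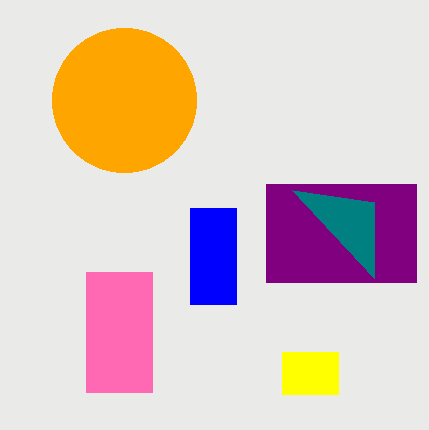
p_1 = 266; q_1 = 184; s_1 = 416; t_1 = 282; a_2 = 124; b_2 = 100; c_2 = 72; p_3 = 86; q_3 = 272; s_3 = 152; t_3 = 392; p_4 = 282; q_4 = 352; p_5 = 374; q_5 = 202; p_6 = 190; q_6 = 208; s_6 = 236; t_6 = 304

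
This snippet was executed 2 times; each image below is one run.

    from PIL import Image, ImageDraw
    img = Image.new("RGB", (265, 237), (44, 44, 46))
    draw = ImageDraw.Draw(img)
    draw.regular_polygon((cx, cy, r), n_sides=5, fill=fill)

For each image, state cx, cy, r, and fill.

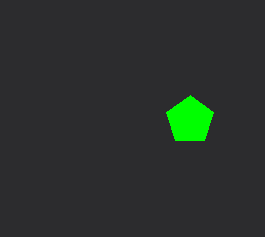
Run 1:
cx = 190, cy = 120, r = 25, fill = 'lime'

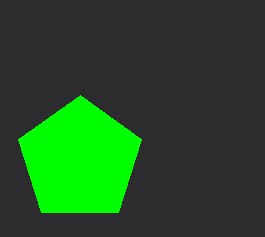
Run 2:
cx = 80; cy = 160; r = 65; fill = 'lime'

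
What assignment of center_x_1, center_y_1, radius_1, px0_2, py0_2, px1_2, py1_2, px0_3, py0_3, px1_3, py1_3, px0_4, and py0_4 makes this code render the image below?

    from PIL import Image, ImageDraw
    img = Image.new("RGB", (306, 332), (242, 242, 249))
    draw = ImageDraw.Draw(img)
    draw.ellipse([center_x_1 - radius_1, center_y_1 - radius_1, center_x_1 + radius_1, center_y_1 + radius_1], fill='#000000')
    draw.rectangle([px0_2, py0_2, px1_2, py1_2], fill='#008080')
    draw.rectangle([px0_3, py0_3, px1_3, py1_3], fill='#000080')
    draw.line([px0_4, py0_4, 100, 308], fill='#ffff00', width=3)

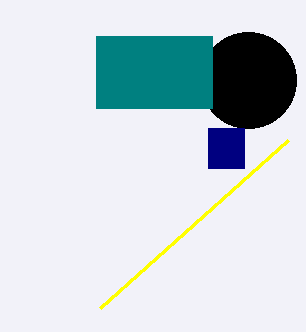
center_x_1 = 248; center_y_1 = 80; radius_1 = 48; px0_2 = 96; py0_2 = 36; px1_2 = 212; py1_2 = 108; px0_3 = 208; py0_3 = 128; px1_3 = 244; py1_3 = 168; px0_4 = 288; py0_4 = 140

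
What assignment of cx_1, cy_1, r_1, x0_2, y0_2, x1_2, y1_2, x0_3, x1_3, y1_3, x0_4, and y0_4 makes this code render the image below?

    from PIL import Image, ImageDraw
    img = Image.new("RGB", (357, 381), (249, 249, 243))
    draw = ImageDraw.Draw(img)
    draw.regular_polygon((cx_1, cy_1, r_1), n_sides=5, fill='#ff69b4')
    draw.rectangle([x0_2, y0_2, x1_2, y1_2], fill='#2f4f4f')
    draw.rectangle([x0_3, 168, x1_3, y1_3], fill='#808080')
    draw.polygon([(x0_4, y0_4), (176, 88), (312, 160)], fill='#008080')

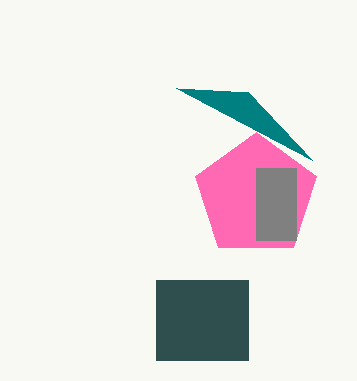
cx_1 = 256
cy_1 = 196
r_1 = 64
x0_2 = 156
y0_2 = 280
x1_2 = 248
y1_2 = 360
x0_3 = 256
x1_3 = 296
y1_3 = 240
x0_4 = 248
y0_4 = 92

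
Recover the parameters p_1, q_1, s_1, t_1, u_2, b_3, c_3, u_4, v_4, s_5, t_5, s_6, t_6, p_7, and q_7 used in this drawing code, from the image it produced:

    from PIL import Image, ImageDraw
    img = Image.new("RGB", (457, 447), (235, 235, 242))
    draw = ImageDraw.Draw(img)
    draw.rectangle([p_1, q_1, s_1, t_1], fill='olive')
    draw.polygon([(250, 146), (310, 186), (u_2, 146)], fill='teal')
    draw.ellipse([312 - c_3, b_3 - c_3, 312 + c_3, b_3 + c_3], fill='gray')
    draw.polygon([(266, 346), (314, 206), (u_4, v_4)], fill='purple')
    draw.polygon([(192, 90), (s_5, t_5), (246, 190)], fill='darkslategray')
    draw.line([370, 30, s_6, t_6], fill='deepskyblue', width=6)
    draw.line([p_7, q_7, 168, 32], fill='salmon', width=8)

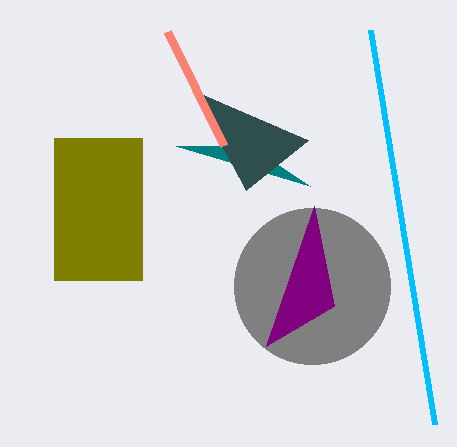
p_1 = 54; q_1 = 138; s_1 = 142; t_1 = 280; u_2 = 176; b_3 = 286; c_3 = 78; u_4 = 334; v_4 = 306; s_5 = 308; t_5 = 140; s_6 = 434; t_6 = 424; p_7 = 224; q_7 = 146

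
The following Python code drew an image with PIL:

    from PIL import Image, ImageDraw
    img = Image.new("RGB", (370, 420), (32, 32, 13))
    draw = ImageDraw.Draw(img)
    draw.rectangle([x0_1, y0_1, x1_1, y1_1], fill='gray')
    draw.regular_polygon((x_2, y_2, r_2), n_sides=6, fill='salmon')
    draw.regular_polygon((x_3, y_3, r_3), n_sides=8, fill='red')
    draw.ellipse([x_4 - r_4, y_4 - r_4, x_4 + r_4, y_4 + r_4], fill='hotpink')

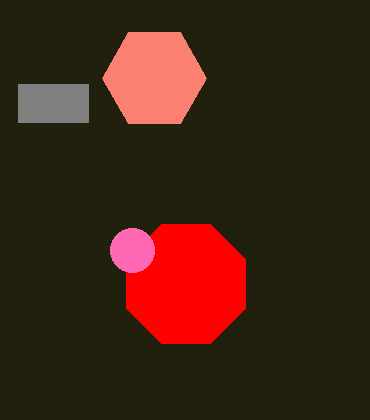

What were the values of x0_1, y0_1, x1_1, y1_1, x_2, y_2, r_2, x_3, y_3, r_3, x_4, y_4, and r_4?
x0_1 = 18; y0_1 = 84; x1_1 = 88; y1_1 = 122; x_2 = 154; y_2 = 78; r_2 = 52; x_3 = 186; y_3 = 284; r_3 = 64; x_4 = 132; y_4 = 250; r_4 = 22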